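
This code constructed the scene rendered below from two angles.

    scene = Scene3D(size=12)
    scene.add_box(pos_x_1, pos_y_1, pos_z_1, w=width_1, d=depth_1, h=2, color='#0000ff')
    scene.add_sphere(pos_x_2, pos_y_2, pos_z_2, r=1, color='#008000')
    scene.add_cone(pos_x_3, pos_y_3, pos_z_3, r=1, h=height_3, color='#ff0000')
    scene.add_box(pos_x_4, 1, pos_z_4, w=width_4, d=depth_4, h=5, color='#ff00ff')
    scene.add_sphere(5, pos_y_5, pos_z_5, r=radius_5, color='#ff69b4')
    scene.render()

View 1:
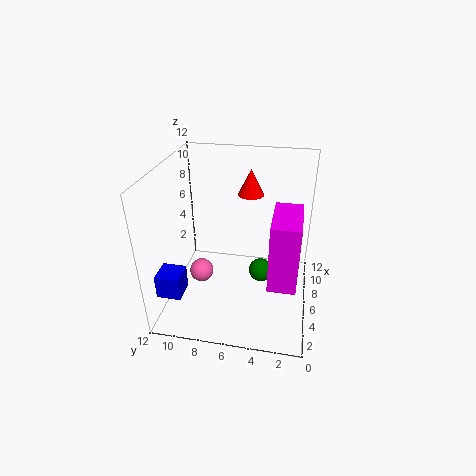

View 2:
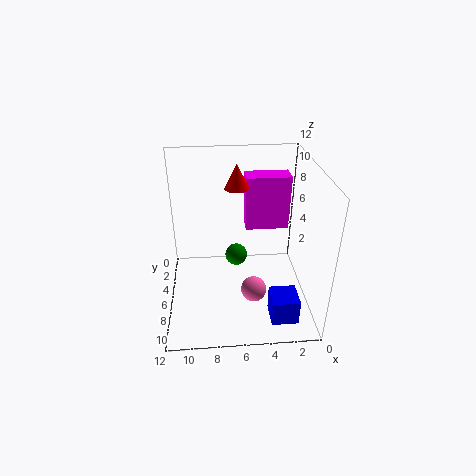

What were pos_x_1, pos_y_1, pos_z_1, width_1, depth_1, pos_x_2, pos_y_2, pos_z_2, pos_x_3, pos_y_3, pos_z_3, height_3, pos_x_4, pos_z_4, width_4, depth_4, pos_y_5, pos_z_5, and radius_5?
pos_x_1 = 2; pos_y_1 = 10; pos_z_1 = 2; width_1 = 2; depth_1 = 2; pos_x_2 = 6; pos_y_2 = 4; pos_z_2 = 3; pos_x_3 = 6; pos_y_3 = 5; pos_z_3 = 10; height_3 = 2; pos_x_4 = 1; pos_z_4 = 5; width_4 = 4; depth_4 = 2; pos_y_5 = 9; pos_z_5 = 3; radius_5 = 1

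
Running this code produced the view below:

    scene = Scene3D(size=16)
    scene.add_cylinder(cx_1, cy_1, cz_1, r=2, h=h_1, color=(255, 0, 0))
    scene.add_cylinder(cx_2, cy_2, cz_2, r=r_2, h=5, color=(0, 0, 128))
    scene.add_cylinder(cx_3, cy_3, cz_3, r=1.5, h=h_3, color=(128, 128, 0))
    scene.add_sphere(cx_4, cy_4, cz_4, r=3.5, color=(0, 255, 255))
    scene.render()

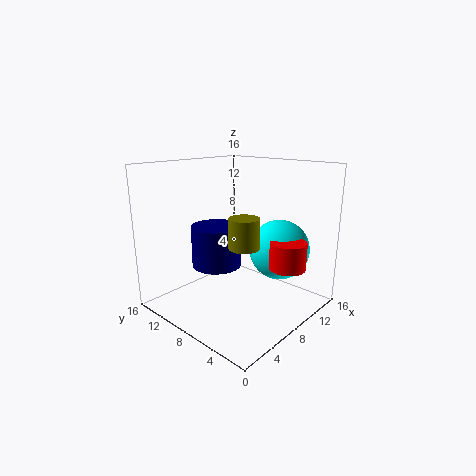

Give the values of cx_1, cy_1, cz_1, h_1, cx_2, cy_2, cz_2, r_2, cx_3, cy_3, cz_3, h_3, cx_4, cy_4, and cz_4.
cx_1 = 10.5, cy_1 = 3, cz_1 = 5, h_1 = 3, cx_2 = 8.5, cy_2 = 12, cz_2 = 3.5, r_2 = 3, cx_3 = 5, cy_3 = 4.5, cz_3 = 8.5, h_3 = 3, cx_4 = 12.5, cy_4 = 5.5, cz_4 = 6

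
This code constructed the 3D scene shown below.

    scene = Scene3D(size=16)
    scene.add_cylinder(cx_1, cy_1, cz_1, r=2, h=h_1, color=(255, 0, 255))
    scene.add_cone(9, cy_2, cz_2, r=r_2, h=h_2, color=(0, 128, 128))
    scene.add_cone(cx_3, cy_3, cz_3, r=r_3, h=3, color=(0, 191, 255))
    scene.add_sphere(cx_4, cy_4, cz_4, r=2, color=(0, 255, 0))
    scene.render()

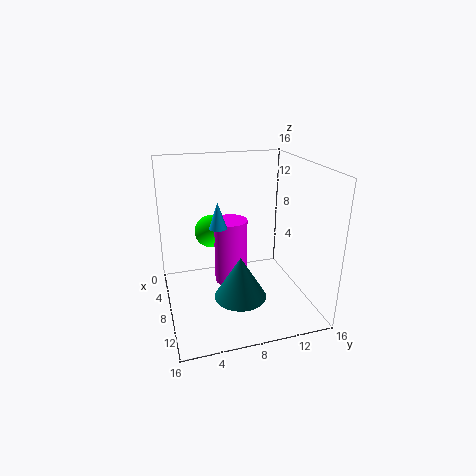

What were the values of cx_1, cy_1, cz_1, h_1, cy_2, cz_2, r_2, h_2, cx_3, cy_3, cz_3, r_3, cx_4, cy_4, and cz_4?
cx_1 = 5, cy_1 = 8, cz_1 = 1, h_1 = 8, cy_2 = 8, cz_2 = 1, r_2 = 3, h_2 = 5, cx_3 = 7, cy_3 = 6, cz_3 = 9, r_3 = 1, cx_4 = 3, cy_4 = 6, cz_4 = 7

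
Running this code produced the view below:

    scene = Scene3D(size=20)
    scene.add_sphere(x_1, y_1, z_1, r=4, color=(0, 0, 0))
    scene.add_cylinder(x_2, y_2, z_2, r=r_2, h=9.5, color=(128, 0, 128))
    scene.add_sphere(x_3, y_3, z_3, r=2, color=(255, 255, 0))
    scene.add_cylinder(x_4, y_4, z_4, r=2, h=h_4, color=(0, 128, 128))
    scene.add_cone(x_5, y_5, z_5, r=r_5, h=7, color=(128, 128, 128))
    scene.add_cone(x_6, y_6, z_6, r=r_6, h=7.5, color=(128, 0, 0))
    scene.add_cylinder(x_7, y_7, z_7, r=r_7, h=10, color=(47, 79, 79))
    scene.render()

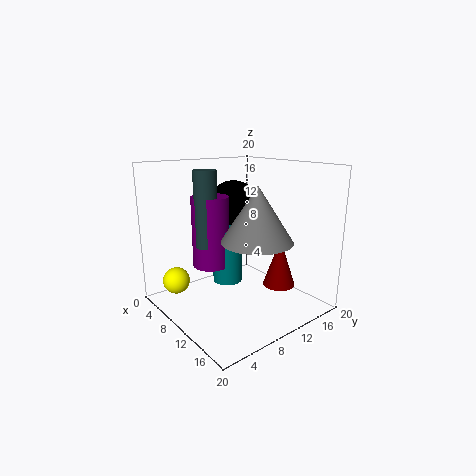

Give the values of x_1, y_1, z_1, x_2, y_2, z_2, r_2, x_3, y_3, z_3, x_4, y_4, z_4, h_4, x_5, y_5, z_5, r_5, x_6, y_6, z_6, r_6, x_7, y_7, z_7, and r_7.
x_1 = 4.5, y_1 = 13.5, z_1 = 13, x_2 = 8.5, y_2 = 6.5, z_2 = 6.5, r_2 = 2.5, x_3 = 2.5, y_3 = 4, z_3 = 2.5, x_4 = 9.5, y_4 = 8.5, z_4 = 4, h_4 = 7.5, x_5 = 15, y_5 = 9, z_5 = 11, r_5 = 4.5, x_6 = 11, y_6 = 17.5, z_6 = 1, r_6 = 2.5, x_7 = 9, y_7 = 5.5, z_7 = 9.5, r_7 = 1.5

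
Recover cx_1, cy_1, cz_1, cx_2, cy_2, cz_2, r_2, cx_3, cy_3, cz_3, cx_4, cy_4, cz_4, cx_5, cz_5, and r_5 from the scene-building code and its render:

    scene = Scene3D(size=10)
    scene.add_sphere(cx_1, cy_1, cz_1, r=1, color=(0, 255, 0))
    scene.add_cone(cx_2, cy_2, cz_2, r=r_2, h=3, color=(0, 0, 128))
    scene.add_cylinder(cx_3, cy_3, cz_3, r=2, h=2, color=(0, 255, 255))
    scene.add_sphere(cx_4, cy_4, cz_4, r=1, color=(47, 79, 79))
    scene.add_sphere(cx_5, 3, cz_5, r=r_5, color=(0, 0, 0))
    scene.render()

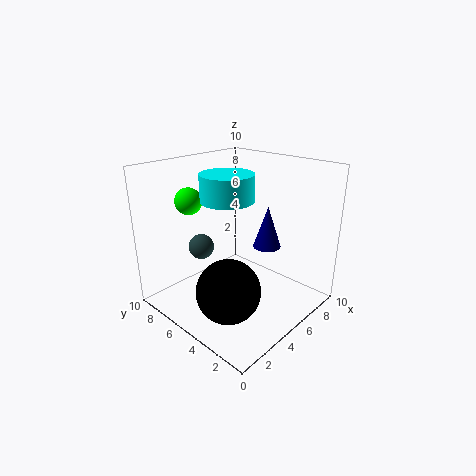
cx_1 = 4, cy_1 = 9, cz_1 = 7, cx_2 = 7, cy_2 = 4, cz_2 = 4, r_2 = 1, cx_3 = 6, cy_3 = 7, cz_3 = 7, cx_4 = 5, cy_4 = 9, cz_4 = 3, cx_5 = 2, cz_5 = 3, r_5 = 2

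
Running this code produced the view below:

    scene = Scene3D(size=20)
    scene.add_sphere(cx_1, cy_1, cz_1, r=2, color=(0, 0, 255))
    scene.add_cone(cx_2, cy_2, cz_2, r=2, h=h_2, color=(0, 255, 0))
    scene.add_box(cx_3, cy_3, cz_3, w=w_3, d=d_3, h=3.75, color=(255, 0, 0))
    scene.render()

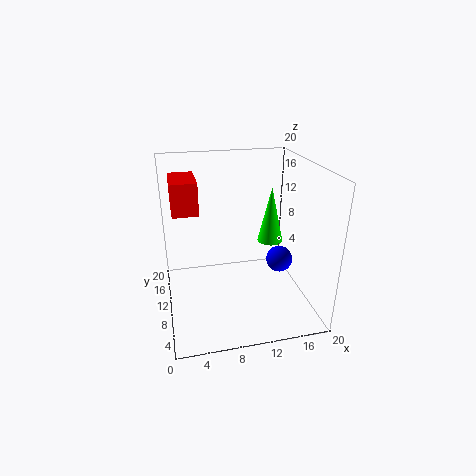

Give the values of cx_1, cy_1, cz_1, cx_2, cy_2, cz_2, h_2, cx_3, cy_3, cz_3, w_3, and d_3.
cx_1 = 17
cy_1 = 11.75
cz_1 = 4.75
cx_2 = 16.5
cy_2 = 15
cz_2 = 6.5
h_2 = 8.75
cx_3 = 1.25
cy_3 = 4.5
cz_3 = 16
w_3 = 3
d_3 = 5.25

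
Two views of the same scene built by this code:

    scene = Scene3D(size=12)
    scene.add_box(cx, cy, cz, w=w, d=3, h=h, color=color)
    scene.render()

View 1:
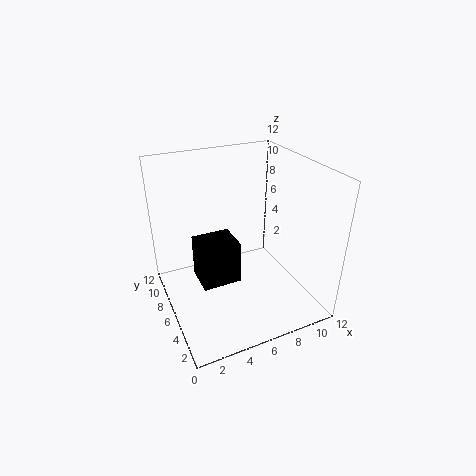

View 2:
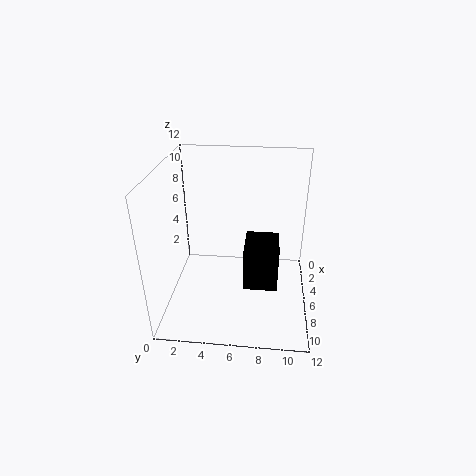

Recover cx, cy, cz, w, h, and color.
cx = 3; cy = 6.5; cz = 1; w = 3.5; h = 4; color = 'black'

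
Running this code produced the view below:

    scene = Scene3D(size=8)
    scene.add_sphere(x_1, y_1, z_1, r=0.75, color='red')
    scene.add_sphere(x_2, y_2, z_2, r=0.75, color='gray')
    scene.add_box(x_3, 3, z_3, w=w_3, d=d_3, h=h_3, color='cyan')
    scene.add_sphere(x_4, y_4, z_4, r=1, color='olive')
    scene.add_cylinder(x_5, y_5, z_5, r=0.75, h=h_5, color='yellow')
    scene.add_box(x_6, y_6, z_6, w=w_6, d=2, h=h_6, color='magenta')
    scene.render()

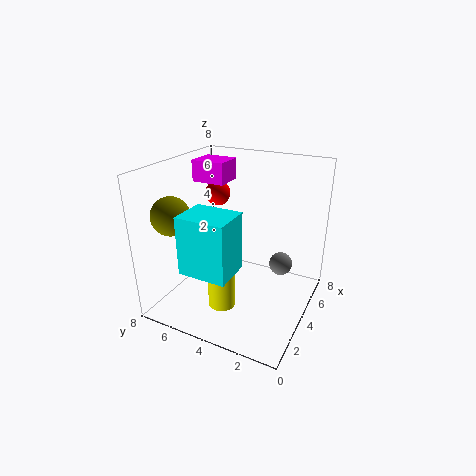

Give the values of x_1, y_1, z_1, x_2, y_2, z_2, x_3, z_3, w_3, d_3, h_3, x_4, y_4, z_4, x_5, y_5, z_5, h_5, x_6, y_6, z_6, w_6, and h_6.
x_1 = 5.75, y_1 = 6.25, z_1 = 5.75, x_2 = 7.25, y_2 = 2.5, z_2 = 1, x_3 = 0.5, z_3 = 3.25, w_3 = 2, d_3 = 2.5, h_3 = 3, x_4 = 1.5, y_4 = 6.5, z_4 = 5.75, x_5 = 2.5, y_5 = 4.25, z_5 = 0.5, h_5 = 3.75, x_6 = 5, y_6 = 5.5, z_6 = 6.5, w_6 = 1.75, h_6 = 1.25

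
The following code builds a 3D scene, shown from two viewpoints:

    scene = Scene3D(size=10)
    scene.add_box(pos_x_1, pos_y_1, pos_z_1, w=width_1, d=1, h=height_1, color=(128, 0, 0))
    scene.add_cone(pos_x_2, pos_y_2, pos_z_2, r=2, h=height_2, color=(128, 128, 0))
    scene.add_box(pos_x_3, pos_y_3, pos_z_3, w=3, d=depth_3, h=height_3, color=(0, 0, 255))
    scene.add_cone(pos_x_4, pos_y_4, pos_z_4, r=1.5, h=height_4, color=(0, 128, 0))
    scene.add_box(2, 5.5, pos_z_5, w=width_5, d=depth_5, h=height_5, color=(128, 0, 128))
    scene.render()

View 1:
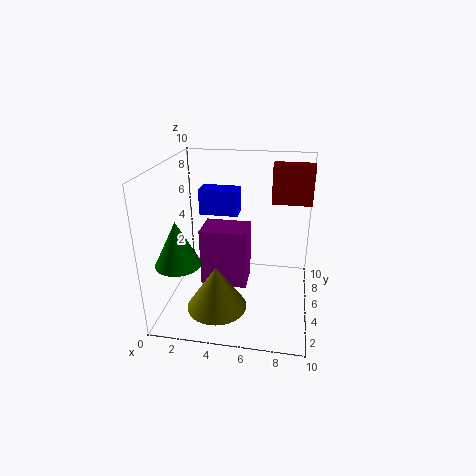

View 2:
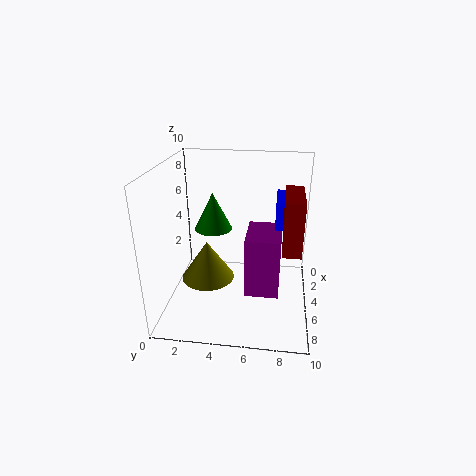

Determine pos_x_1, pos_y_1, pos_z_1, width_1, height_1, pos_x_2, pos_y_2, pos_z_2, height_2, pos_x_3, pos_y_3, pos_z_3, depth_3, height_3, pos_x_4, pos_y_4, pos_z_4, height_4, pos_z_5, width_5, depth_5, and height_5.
pos_x_1 = 7, pos_y_1 = 8, pos_z_1 = 6.5, width_1 = 3, height_1 = 3, pos_x_2 = 4, pos_y_2 = 2.5, pos_z_2 = 1, height_2 = 3, pos_x_3 = 1.5, pos_y_3 = 7.5, pos_z_3 = 5.5, depth_3 = 1.5, height_3 = 2, pos_x_4 = 1.5, pos_y_4 = 2.5, pos_z_4 = 4, height_4 = 3, pos_z_5 = 0.5, width_5 = 3.5, depth_5 = 2.5, height_5 = 4.5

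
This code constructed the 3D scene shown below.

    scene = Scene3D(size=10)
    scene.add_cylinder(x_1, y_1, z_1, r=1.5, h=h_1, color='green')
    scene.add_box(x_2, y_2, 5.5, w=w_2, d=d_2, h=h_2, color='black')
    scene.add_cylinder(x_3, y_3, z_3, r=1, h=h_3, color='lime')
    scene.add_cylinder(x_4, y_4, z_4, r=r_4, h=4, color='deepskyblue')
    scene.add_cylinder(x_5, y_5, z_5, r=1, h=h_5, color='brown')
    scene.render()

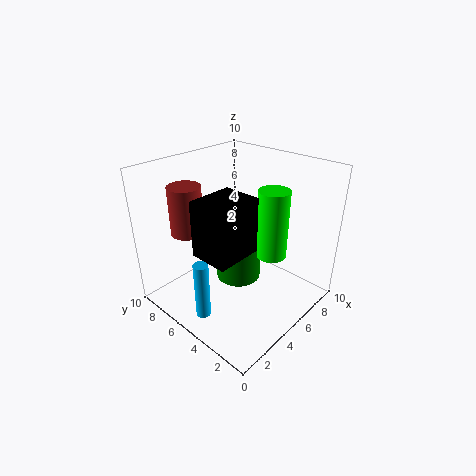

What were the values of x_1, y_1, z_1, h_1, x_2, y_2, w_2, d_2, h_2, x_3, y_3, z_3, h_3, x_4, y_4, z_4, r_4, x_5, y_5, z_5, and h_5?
x_1 = 4.5, y_1 = 4.5, z_1 = 2.5, h_1 = 2.5, x_2 = 1, y_2 = 2.5, w_2 = 3, d_2 = 2.5, h_2 = 3.5, x_3 = 5.5, y_3 = 2.5, z_3 = 4.5, h_3 = 4.5, x_4 = 1.5, y_4 = 5, z_4 = 0.5, r_4 = 0.5, x_5 = 1.5, y_5 = 6, z_5 = 6.5, h_5 = 3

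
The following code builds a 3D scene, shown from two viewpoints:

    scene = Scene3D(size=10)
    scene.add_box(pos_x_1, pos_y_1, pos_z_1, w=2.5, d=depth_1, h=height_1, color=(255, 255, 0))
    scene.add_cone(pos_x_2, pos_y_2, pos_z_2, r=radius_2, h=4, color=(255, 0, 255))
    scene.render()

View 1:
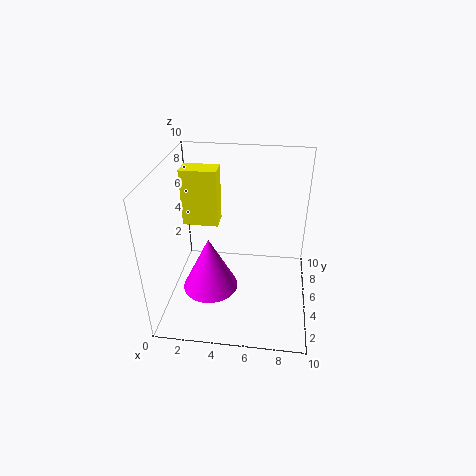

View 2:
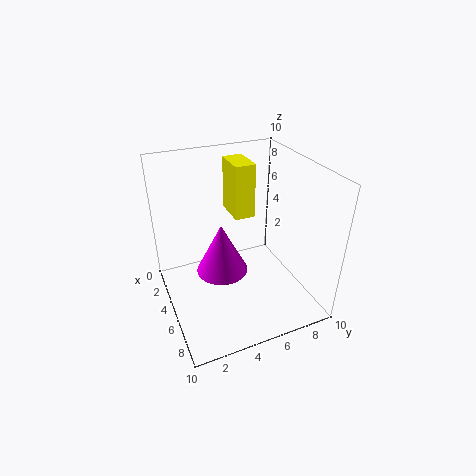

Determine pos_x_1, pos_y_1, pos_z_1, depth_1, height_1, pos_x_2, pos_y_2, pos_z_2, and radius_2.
pos_x_1 = 1, pos_y_1 = 5.5, pos_z_1 = 5.5, depth_1 = 1.5, height_1 = 4, pos_x_2 = 3, pos_y_2 = 4.5, pos_z_2 = 1, radius_2 = 2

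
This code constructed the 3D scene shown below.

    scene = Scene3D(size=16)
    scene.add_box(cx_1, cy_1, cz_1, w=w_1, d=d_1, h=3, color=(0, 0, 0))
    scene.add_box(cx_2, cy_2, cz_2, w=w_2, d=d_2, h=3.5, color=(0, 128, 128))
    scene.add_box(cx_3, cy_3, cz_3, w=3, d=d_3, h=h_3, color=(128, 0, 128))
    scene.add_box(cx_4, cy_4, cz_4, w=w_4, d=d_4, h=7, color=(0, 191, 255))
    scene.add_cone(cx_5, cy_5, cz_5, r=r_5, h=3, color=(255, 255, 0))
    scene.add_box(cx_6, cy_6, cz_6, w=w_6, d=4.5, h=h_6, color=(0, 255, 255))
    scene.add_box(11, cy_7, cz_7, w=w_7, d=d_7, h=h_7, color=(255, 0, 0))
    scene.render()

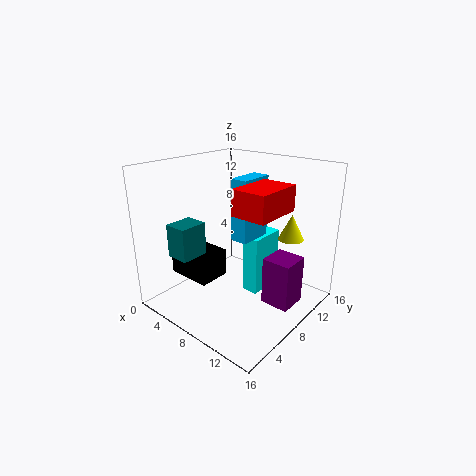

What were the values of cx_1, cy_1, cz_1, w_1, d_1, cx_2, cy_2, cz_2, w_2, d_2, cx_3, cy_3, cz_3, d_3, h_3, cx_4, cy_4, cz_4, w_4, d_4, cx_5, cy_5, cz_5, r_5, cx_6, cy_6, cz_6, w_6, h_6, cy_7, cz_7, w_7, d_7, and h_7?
cx_1 = 2.5; cy_1 = 3; cz_1 = 4; w_1 = 5; d_1 = 3.5; cx_2 = 4; cy_2 = 1.5; cz_2 = 7; w_2 = 2.5; d_2 = 3; cx_3 = 12.5; cy_3 = 6.5; cz_3 = 2.5; d_3 = 3; h_3 = 5; cx_4 = 7; cy_4 = 8; cz_4 = 7.5; w_4 = 2; d_4 = 4; cx_5 = 11.5; cy_5 = 13.5; cz_5 = 7; r_5 = 1.5; cx_6 = 7.5; cy_6 = 9.5; cz_6 = 0.5; w_6 = 2; h_6 = 7; cy_7 = 3.5; cz_7 = 12.5; w_7 = 3.5; d_7 = 5; h_7 = 2.5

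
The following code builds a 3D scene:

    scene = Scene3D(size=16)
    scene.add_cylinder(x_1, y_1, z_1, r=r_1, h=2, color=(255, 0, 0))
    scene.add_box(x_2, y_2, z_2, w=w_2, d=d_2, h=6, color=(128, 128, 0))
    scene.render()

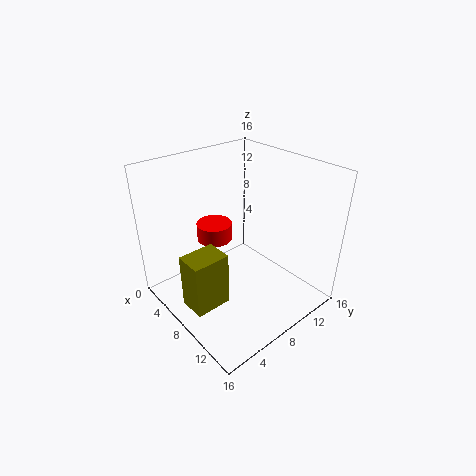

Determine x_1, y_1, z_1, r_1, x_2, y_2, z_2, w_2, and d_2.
x_1 = 5
y_1 = 7
z_1 = 7
r_1 = 2
x_2 = 7
y_2 = 1
z_2 = 2
w_2 = 3
d_2 = 4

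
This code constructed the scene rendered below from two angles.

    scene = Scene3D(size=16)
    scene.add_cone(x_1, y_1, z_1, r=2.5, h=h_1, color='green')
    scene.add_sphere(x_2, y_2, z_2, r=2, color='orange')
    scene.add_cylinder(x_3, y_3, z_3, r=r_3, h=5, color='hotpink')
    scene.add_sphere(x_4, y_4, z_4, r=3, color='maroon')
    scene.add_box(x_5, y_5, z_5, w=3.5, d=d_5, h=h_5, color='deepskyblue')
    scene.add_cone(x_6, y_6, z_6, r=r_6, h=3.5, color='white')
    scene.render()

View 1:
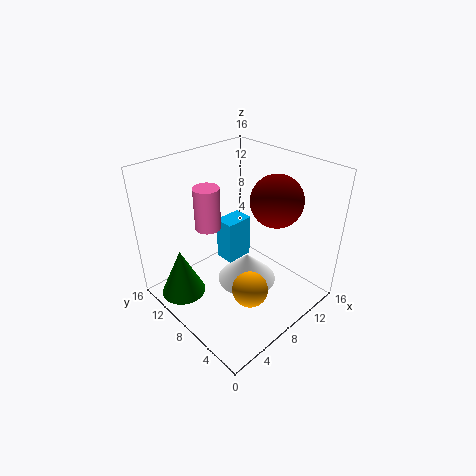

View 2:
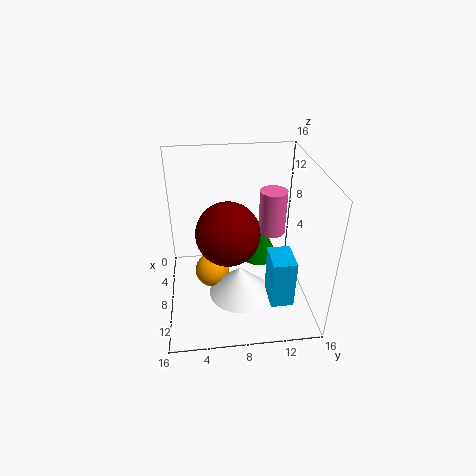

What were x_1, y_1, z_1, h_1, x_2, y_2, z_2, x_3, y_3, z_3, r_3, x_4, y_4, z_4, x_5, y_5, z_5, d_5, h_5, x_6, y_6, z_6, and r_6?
x_1 = 2.5
y_1 = 11.5
z_1 = 1.5
h_1 = 5.5
x_2 = 7
y_2 = 5
z_2 = 3
x_3 = 7
y_3 = 12
z_3 = 8
r_3 = 1.5
x_4 = 12.5
y_4 = 6.5
z_4 = 11.5
x_5 = 9.5
y_5 = 11
z_5 = 2
d_5 = 2.5
h_5 = 5.5
x_6 = 9.5
y_6 = 8
z_6 = 1.5
r_6 = 3.5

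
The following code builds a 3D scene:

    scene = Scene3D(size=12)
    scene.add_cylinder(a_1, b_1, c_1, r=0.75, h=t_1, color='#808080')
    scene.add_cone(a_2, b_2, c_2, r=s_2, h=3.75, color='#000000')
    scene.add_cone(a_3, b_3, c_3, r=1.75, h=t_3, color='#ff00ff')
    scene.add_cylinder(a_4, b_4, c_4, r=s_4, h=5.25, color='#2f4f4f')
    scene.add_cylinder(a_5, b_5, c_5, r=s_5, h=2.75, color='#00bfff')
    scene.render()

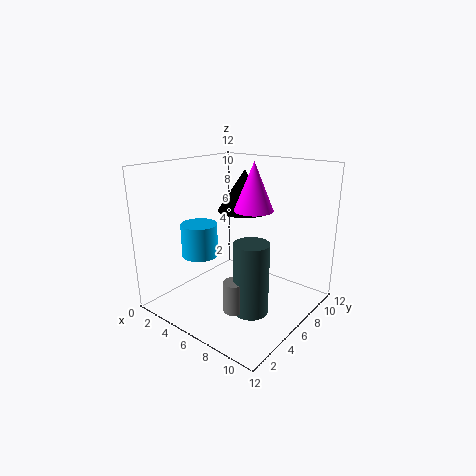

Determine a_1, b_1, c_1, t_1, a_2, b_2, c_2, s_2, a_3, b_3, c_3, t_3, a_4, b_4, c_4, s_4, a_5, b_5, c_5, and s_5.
a_1 = 9
b_1 = 1.75
c_1 = 2.5
t_1 = 2.25
a_2 = 4
b_2 = 9.5
c_2 = 7.25
s_2 = 2.5
a_3 = 5.75
b_3 = 8.5
c_3 = 7.75
t_3 = 4.25
a_4 = 9.75
b_4 = 2.75
c_4 = 2.25
s_4 = 1.25
a_5 = 3.5
b_5 = 4
c_5 = 4.5
s_5 = 1.5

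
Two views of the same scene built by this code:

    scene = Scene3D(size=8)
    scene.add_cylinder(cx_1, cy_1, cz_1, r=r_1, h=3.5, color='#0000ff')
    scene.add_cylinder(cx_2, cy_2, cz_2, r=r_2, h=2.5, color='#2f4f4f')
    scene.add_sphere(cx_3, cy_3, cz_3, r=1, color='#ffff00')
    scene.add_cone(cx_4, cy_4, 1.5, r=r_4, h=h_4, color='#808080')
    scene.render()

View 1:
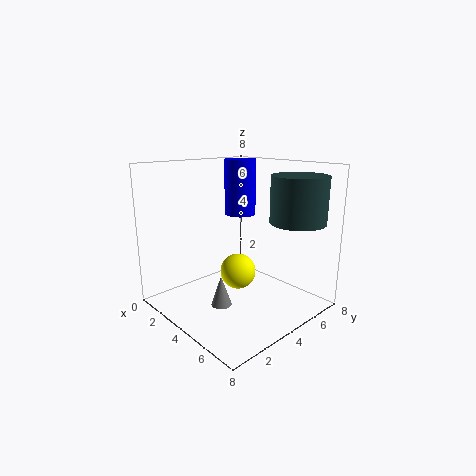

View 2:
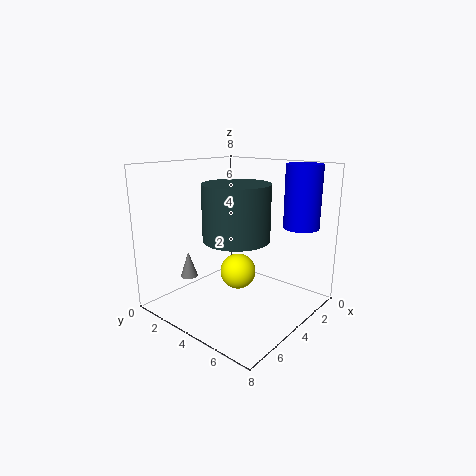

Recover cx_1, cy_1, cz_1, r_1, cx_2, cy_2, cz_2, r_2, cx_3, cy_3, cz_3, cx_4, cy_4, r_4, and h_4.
cx_1 = 1.5, cy_1 = 6.5, cz_1 = 4.5, r_1 = 1, cx_2 = 6.5, cy_2 = 6, cz_2 = 5, r_2 = 1.5, cx_3 = 4, cy_3 = 4, cz_3 = 2, cx_4 = 5.5, cy_4 = 1.5, r_4 = 0.5, h_4 = 1.5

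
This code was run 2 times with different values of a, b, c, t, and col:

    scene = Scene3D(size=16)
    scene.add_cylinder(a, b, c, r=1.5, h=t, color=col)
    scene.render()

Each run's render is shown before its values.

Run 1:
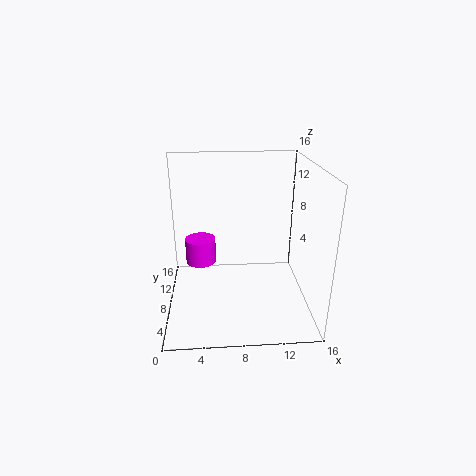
a = 4, b = 5, c = 7, t = 2.5, col = 'magenta'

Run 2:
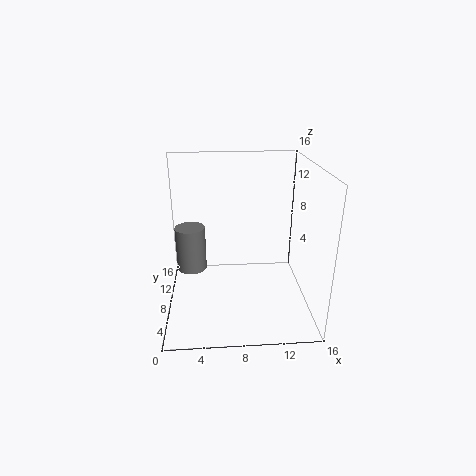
a = 3, b = 5.5, c = 6, t = 4.5, col = 'gray'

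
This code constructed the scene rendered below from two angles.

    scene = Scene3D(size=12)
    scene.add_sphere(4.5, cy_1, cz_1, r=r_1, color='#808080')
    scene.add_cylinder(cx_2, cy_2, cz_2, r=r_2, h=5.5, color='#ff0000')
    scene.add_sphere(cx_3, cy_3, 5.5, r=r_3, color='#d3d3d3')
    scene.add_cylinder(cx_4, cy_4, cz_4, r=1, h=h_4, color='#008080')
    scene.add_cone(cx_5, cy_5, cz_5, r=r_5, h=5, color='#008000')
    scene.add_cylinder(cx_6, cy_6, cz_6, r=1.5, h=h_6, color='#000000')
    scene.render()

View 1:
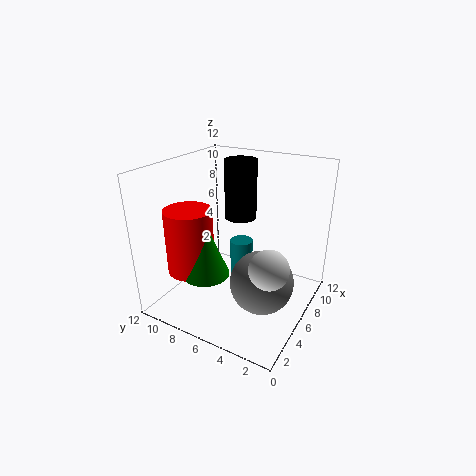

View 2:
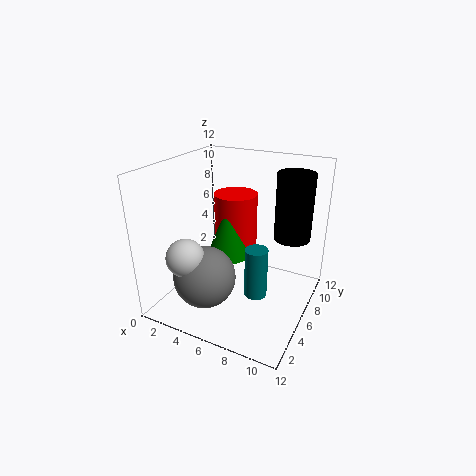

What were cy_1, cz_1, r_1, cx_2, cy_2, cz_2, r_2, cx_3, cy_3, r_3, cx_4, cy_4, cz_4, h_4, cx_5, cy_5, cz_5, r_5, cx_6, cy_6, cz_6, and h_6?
cy_1 = 3, cz_1 = 3.5, r_1 = 2.5, cx_2 = 4, cy_2 = 9.5, cz_2 = 3, r_2 = 2, cx_3 = 3.5, cy_3 = 2, r_3 = 1.5, cx_4 = 7.5, cy_4 = 6.5, cz_4 = 0.5, h_4 = 4.5, cx_5 = 4, cy_5 = 8, cz_5 = 3, r_5 = 2, cx_6 = 10, cy_6 = 8, cz_6 = 6, h_6 = 5.5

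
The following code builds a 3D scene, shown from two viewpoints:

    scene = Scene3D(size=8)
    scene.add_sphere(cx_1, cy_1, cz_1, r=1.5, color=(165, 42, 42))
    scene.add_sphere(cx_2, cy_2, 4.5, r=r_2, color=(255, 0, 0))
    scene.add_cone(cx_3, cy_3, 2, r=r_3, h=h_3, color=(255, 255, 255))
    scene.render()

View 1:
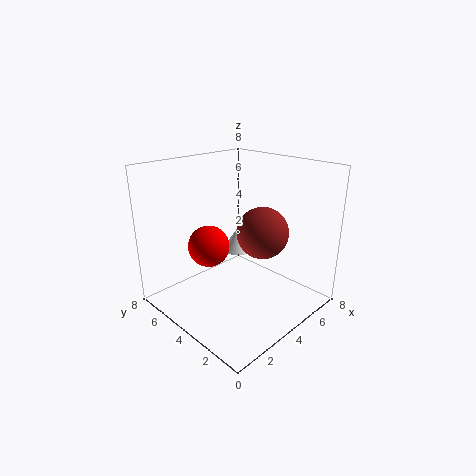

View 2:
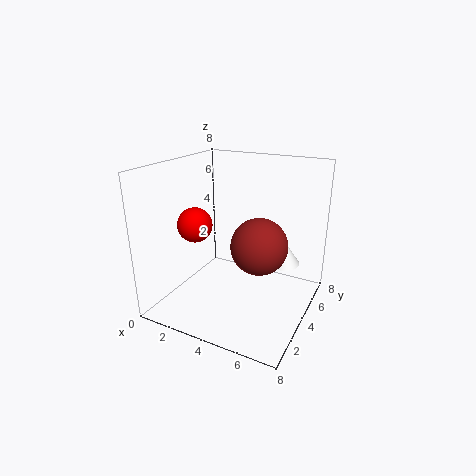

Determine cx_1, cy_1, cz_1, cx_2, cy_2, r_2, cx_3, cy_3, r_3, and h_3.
cx_1 = 5.5; cy_1 = 3.5; cz_1 = 4; cx_2 = 1.5; cy_2 = 3.5; r_2 = 1; cx_3 = 6; cy_3 = 6; r_3 = 1; h_3 = 1.5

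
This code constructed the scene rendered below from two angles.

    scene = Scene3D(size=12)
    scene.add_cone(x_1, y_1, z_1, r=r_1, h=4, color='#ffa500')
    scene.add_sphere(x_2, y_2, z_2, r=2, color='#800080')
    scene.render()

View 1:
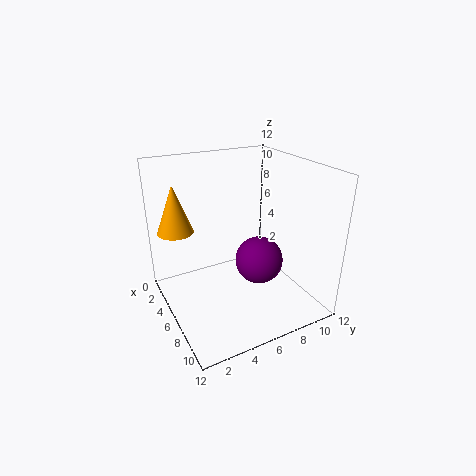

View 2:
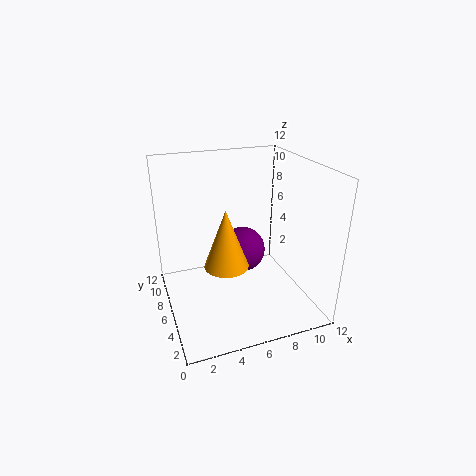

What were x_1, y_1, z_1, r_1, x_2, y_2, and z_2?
x_1 = 3.5
y_1 = 1.5
z_1 = 6.5
r_1 = 1.5
x_2 = 7
y_2 = 7.5
z_2 = 4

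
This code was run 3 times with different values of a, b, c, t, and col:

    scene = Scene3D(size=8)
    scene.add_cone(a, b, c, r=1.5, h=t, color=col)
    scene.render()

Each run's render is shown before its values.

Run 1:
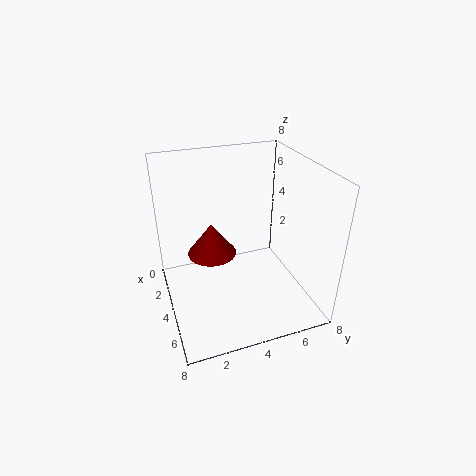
a = 2; b = 3; c = 2; t = 2; col = 'maroon'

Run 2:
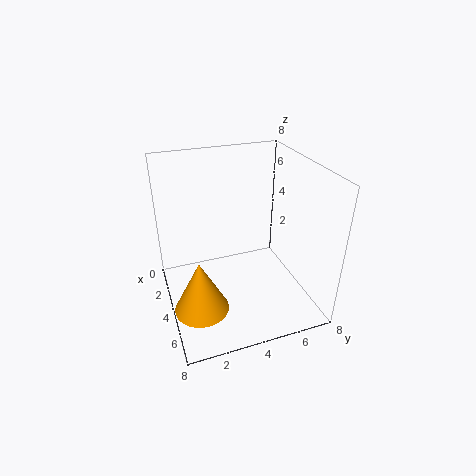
a = 5; b = 1.5; c = 0.5; t = 3; col = 'orange'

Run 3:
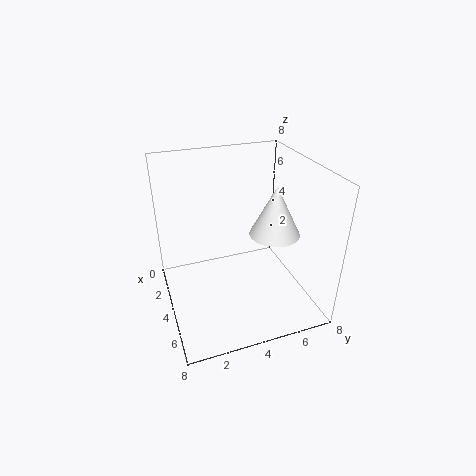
a = 3.5; b = 6.5; c = 3.5; t = 3; col = 'white'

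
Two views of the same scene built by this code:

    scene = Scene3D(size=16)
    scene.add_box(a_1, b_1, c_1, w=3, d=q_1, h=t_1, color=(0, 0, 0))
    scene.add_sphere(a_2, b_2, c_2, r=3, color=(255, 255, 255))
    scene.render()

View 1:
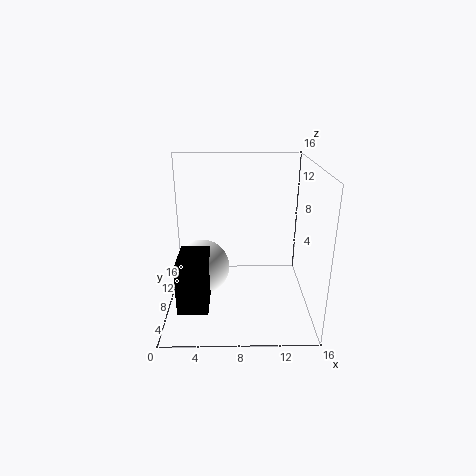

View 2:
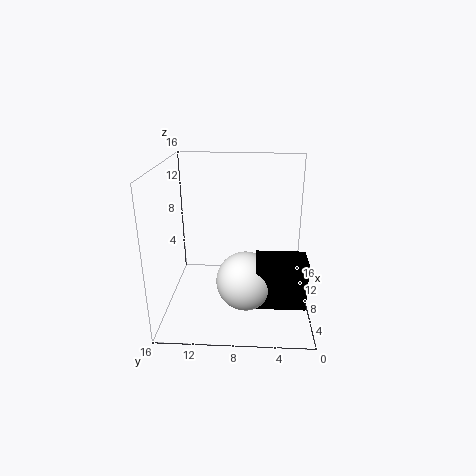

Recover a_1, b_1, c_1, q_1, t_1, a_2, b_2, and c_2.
a_1 = 2
b_1 = 1
c_1 = 3
q_1 = 5
t_1 = 5
a_2 = 4
b_2 = 7
c_2 = 5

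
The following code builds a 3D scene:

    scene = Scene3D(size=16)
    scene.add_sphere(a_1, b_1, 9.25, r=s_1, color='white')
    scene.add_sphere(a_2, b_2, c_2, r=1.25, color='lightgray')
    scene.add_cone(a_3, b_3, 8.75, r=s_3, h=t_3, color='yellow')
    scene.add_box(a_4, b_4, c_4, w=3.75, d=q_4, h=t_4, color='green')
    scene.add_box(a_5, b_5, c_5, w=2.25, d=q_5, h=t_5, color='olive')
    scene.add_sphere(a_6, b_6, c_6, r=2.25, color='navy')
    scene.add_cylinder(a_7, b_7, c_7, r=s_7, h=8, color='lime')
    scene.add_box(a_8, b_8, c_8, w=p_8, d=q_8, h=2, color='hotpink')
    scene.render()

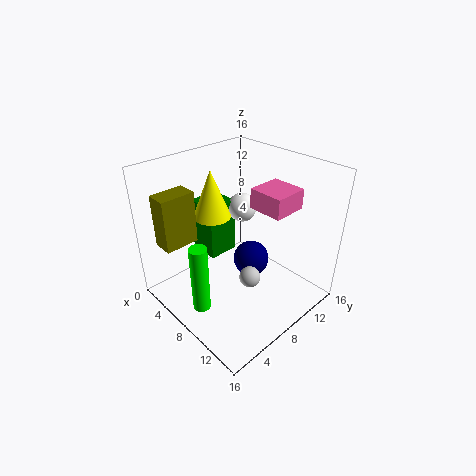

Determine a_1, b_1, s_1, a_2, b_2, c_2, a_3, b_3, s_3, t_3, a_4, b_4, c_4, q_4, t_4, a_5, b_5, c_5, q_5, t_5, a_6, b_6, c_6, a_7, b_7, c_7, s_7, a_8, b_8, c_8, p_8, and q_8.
a_1 = 4.75
b_1 = 11.75
s_1 = 1.75
a_2 = 9.25
b_2 = 8.75
c_2 = 2.75
a_3 = 3.25
b_3 = 8.25
s_3 = 2.25
t_3 = 5.75
a_4 = 0.5
b_4 = 7.25
c_4 = 3.5
q_4 = 3.75
t_4 = 6.75
a_5 = 3
b_5 = 0.75
c_5 = 8
q_5 = 3.75
t_5 = 5.75
a_6 = 6.5
b_6 = 11.75
c_6 = 2.5
a_7 = 7.25
b_7 = 3
c_7 = 0.5
s_7 = 1
a_8 = 10.5
b_8 = 7.25
c_8 = 13
p_8 = 3.5
q_8 = 3.5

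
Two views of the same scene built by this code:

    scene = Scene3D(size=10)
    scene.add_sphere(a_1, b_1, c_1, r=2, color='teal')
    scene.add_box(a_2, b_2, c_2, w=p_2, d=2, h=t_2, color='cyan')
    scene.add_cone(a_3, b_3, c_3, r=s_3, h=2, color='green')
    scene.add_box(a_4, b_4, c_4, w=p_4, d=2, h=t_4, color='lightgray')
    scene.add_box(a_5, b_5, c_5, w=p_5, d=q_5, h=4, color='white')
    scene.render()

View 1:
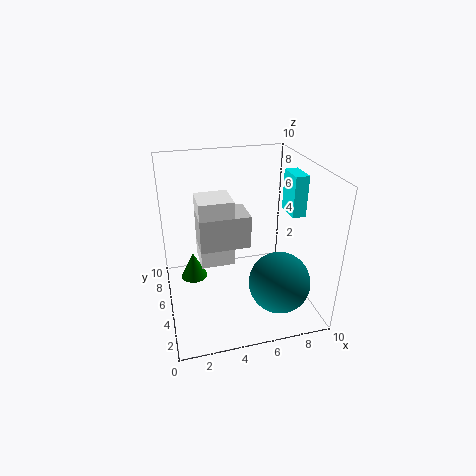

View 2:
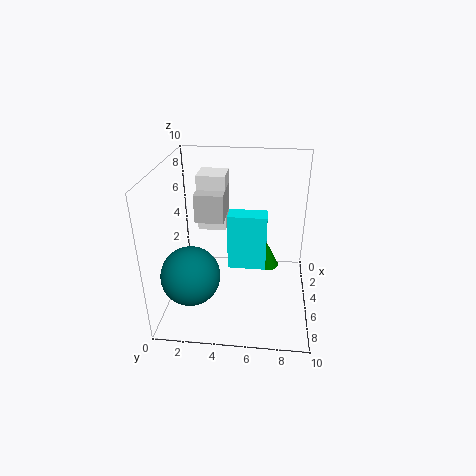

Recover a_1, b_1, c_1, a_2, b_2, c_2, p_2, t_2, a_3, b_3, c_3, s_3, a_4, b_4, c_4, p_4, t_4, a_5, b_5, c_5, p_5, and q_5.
a_1 = 7; b_1 = 2; c_1 = 3; a_2 = 9; b_2 = 5; c_2 = 6; p_2 = 1; t_2 = 3; a_3 = 2; b_3 = 7; c_3 = 1; s_3 = 1; a_4 = 2; b_4 = 2; c_4 = 6; p_4 = 3; t_4 = 2; a_5 = 2; b_5 = 2; c_5 = 5; p_5 = 2; q_5 = 2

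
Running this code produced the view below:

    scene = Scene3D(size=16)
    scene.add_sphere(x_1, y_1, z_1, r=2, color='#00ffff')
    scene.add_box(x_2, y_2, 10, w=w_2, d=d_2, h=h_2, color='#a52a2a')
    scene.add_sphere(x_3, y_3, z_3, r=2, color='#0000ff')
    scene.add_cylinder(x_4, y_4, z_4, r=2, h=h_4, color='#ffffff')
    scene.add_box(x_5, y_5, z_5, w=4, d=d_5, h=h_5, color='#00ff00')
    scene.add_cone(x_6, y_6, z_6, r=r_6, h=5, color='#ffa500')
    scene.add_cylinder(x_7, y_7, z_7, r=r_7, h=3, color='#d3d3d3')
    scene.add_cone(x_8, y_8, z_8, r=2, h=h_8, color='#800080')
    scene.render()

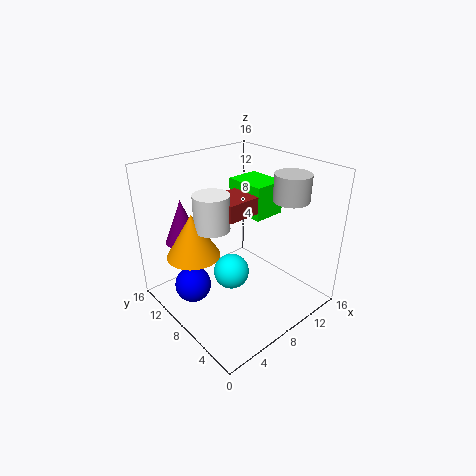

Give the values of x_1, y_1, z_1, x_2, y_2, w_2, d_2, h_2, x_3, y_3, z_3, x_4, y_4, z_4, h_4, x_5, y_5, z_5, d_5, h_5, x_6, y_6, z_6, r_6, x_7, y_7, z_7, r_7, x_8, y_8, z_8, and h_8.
x_1 = 7
y_1 = 8
z_1 = 4
x_2 = 7
y_2 = 8
w_2 = 4
d_2 = 4
h_2 = 2
x_3 = 3
y_3 = 10
z_3 = 3
x_4 = 6
y_4 = 10
z_4 = 9
h_4 = 4
x_5 = 11
y_5 = 8
z_5 = 9
d_5 = 5
h_5 = 4
x_6 = 4
y_6 = 11
z_6 = 6
r_6 = 3
x_7 = 13
y_7 = 5
z_7 = 12
r_7 = 2
x_8 = 4
y_8 = 13
z_8 = 7
h_8 = 5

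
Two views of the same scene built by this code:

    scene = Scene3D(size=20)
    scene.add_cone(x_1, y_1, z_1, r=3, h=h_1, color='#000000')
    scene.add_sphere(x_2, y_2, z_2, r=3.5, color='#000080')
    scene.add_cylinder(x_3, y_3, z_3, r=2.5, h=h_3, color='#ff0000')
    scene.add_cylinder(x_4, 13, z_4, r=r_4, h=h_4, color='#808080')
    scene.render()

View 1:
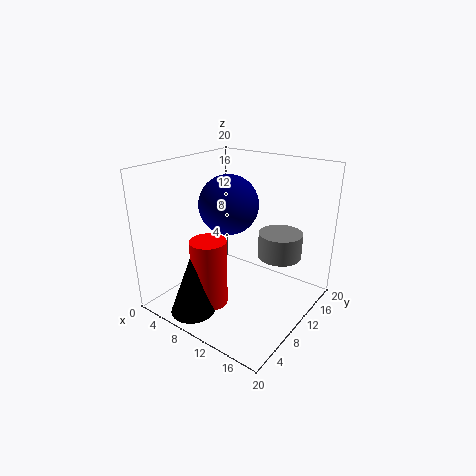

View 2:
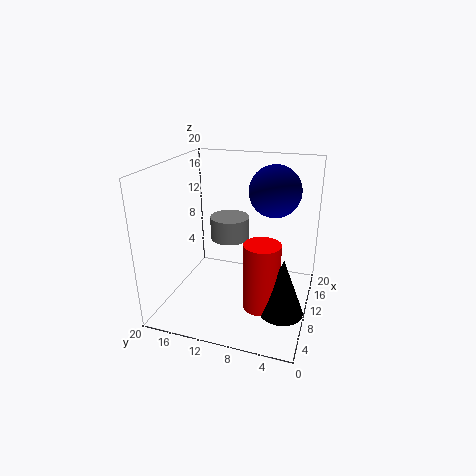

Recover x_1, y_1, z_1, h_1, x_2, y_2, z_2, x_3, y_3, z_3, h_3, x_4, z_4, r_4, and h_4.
x_1 = 7.5, y_1 = 3, z_1 = 1, h_1 = 8, x_2 = 12, y_2 = 5.5, z_2 = 16.5, x_3 = 8, y_3 = 6, z_3 = 1, h_3 = 9.5, x_4 = 15, z_4 = 7.5, r_4 = 3, h_4 = 3.5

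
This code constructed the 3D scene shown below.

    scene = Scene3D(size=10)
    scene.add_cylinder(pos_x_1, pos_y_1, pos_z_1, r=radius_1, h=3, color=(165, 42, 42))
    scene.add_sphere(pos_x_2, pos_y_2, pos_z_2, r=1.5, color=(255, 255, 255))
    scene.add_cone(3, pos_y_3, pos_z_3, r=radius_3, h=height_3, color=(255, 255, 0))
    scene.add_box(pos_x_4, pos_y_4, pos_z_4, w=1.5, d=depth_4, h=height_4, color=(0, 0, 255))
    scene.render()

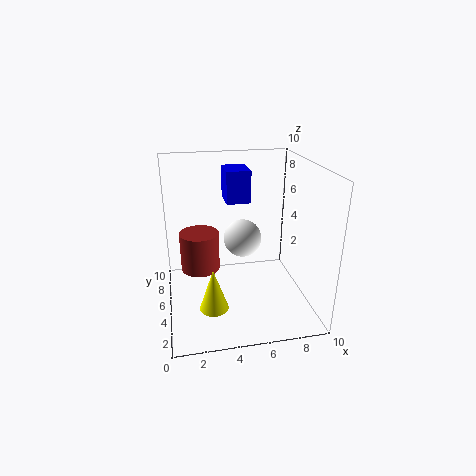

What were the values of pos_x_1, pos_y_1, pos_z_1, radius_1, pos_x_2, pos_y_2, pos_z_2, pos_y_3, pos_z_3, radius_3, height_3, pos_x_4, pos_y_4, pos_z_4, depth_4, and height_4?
pos_x_1 = 2.5
pos_y_1 = 7.5
pos_z_1 = 1.5
radius_1 = 1.5
pos_x_2 = 6
pos_y_2 = 8
pos_z_2 = 3.5
pos_y_3 = 3.5
pos_z_3 = 0.5
radius_3 = 1
height_3 = 3
pos_x_4 = 4
pos_y_4 = 3.5
pos_z_4 = 8
depth_4 = 2
height_4 = 2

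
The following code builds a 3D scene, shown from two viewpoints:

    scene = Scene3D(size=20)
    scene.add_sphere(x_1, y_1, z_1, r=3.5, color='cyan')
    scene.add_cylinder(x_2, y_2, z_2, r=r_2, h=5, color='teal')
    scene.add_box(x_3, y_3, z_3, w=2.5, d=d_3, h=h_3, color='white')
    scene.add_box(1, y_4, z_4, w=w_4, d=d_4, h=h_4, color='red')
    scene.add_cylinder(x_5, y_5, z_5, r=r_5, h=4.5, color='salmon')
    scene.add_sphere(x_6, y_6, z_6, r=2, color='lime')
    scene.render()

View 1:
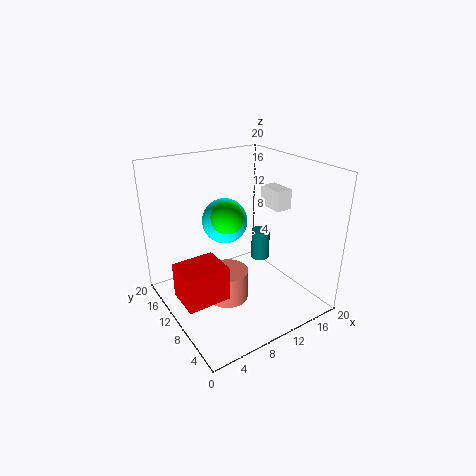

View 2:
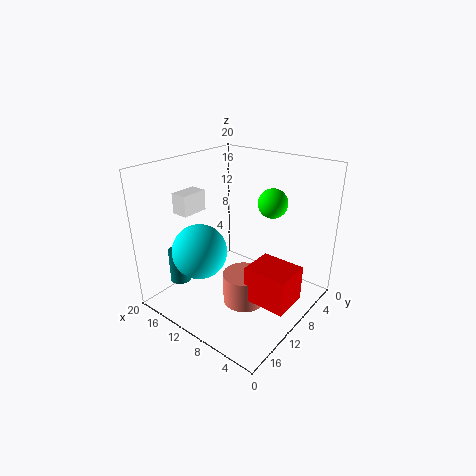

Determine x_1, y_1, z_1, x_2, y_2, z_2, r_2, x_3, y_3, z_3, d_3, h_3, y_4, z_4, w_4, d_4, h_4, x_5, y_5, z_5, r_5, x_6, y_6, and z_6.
x_1 = 11.5, y_1 = 16, z_1 = 10, x_2 = 17.5, y_2 = 14.5, z_2 = 2.5, r_2 = 1.5, x_3 = 16.5, y_3 = 9.5, z_3 = 12.5, d_3 = 4, h_3 = 3, y_4 = 7.5, z_4 = 2.5, w_4 = 6, d_4 = 5, h_4 = 5, x_5 = 8.5, y_5 = 10.5, z_5 = 0.5, r_5 = 3, x_6 = 6.5, y_6 = 7, z_6 = 15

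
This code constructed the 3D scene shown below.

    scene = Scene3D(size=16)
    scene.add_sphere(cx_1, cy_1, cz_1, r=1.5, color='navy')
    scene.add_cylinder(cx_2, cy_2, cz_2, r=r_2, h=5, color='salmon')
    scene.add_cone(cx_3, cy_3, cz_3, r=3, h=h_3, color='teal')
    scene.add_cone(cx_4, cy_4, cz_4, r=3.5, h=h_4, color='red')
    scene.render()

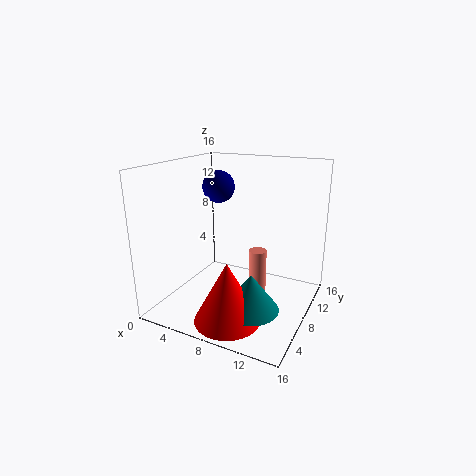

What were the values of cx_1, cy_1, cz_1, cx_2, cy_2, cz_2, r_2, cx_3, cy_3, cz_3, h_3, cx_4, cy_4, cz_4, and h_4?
cx_1 = 8, cy_1 = 4, cz_1 = 14.5, cx_2 = 10, cy_2 = 9, cz_2 = 1.5, r_2 = 1, cx_3 = 11, cy_3 = 5, cz_3 = 1.5, h_3 = 4, cx_4 = 9, cy_4 = 3.5, cz_4 = 0.5, h_4 = 6.5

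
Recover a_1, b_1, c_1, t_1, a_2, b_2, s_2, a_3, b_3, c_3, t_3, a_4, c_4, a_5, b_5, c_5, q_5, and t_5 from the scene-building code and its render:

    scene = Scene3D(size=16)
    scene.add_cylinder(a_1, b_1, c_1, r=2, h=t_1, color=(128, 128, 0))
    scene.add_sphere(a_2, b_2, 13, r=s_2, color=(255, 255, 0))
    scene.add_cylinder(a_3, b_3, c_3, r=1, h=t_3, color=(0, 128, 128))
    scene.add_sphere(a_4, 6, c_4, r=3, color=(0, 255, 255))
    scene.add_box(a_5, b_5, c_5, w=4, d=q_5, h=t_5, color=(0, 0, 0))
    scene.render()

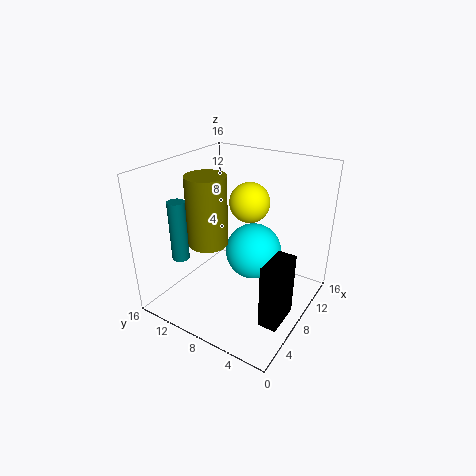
a_1 = 4
b_1 = 9
c_1 = 9
t_1 = 7
a_2 = 7
b_2 = 6
s_2 = 2
a_3 = 5
b_3 = 14
c_3 = 5
t_3 = 7
a_4 = 8
c_4 = 7
a_5 = 4
b_5 = 1
c_5 = 1
q_5 = 2
t_5 = 7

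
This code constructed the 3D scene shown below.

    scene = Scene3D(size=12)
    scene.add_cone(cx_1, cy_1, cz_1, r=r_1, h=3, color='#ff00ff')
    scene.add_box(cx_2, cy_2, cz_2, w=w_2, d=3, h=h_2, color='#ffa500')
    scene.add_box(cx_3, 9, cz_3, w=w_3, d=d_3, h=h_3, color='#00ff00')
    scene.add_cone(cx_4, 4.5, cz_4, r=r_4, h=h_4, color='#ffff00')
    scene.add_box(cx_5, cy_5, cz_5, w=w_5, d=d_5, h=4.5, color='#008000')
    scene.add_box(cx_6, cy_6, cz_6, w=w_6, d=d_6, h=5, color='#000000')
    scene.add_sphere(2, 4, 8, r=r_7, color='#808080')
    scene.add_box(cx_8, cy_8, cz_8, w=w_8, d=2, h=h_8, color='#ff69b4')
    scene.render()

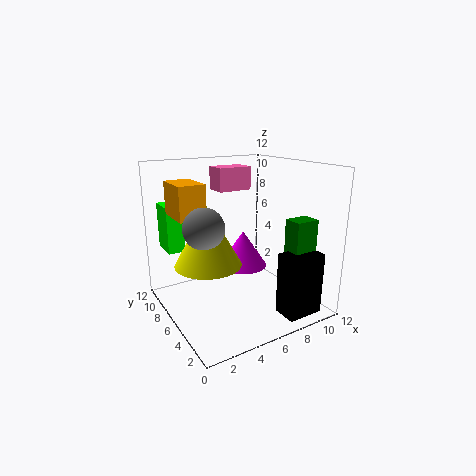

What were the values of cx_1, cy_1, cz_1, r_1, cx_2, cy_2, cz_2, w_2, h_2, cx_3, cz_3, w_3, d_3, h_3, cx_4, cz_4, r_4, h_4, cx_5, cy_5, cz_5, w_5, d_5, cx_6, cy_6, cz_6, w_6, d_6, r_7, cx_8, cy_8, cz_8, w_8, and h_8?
cx_1 = 6.5, cy_1 = 6, cz_1 = 3.5, r_1 = 2, cx_2 = 0.5, cy_2 = 4.5, cz_2 = 8.5, w_2 = 2, h_2 = 2.5, cx_3 = 1, cz_3 = 4.5, w_3 = 1.5, d_3 = 2.5, h_3 = 4, cx_4 = 2.5, cz_4 = 5, r_4 = 2.5, h_4 = 4.5, cx_5 = 8.5, cy_5 = 1.5, cz_5 = 3.5, w_5 = 2, d_5 = 1.5, cx_6 = 7.5, cy_6 = 0.5, cz_6 = 0.5, w_6 = 3, d_6 = 2, r_7 = 1.5, cx_8 = 5.5, cy_8 = 8, cz_8 = 9.5, w_8 = 3, h_8 = 2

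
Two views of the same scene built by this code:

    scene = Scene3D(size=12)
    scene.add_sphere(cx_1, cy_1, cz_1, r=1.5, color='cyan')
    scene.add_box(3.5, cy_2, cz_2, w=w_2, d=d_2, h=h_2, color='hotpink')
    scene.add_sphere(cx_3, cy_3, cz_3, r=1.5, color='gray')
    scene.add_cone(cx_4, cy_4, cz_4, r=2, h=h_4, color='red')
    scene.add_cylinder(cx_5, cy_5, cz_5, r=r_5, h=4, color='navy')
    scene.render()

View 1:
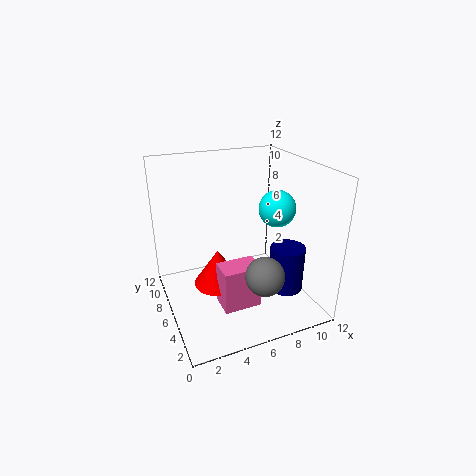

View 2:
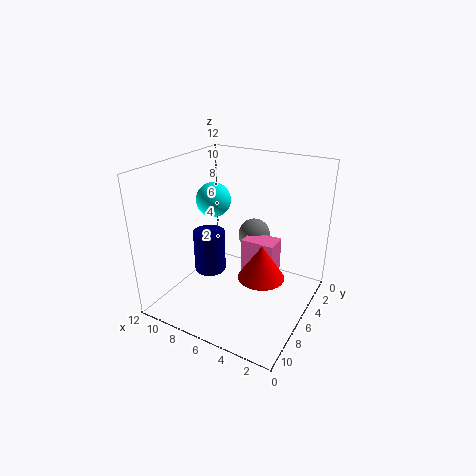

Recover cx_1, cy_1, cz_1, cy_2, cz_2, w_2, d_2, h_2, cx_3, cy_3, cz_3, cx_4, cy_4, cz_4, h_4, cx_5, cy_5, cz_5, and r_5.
cx_1 = 9
cy_1 = 5
cz_1 = 8.5
cy_2 = 2.5
cz_2 = 1.5
w_2 = 3
d_2 = 2
h_2 = 3.5
cx_3 = 6.5
cy_3 = 2
cz_3 = 4.5
cx_4 = 4
cy_4 = 5.5
cz_4 = 2.5
h_4 = 3
cx_5 = 10
cy_5 = 4.5
cz_5 = 1
r_5 = 1.5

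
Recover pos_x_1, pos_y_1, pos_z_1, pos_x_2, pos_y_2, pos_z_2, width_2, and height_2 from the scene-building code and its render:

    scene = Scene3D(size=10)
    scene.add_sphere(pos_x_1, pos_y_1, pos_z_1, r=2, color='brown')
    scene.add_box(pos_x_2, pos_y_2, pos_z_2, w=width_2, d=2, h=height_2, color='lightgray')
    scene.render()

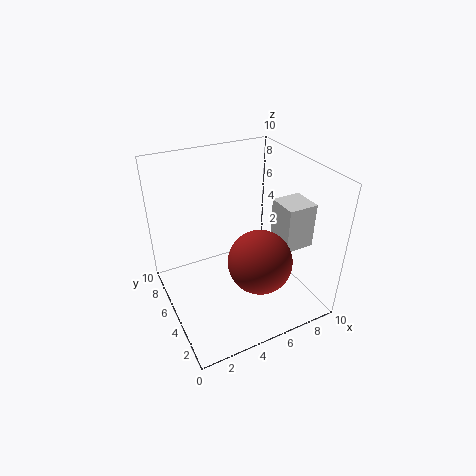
pos_x_1 = 5
pos_y_1 = 2
pos_z_1 = 5
pos_x_2 = 7
pos_y_2 = 2
pos_z_2 = 5
width_2 = 2
height_2 = 3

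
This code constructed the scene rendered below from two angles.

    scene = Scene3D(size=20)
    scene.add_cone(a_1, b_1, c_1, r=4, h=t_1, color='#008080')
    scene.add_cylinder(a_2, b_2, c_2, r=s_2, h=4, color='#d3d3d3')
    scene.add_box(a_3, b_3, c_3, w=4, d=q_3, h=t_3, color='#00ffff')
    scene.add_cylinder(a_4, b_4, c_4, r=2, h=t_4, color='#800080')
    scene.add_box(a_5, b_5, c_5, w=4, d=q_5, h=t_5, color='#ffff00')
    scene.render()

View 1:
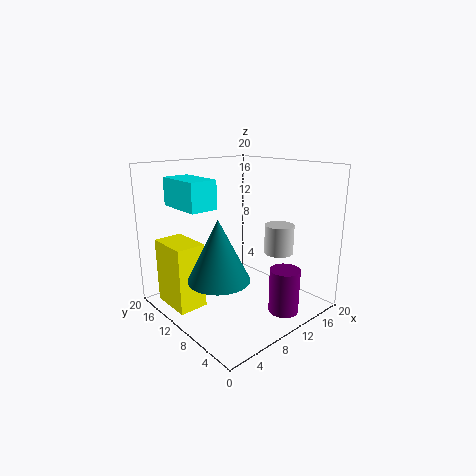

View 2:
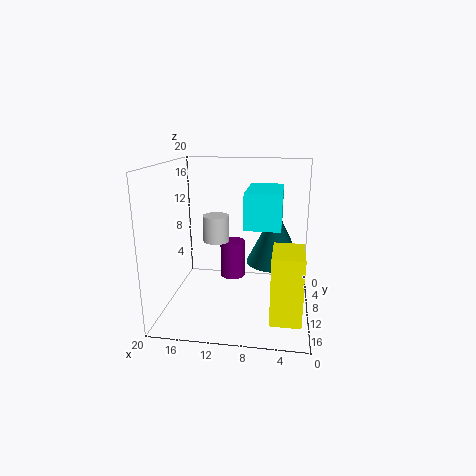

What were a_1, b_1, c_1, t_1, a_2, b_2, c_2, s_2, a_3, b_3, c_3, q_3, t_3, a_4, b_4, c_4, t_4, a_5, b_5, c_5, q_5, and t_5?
a_1 = 5; b_1 = 8; c_1 = 6; t_1 = 8; a_2 = 14; b_2 = 6; c_2 = 8; s_2 = 2; a_3 = 4; b_3 = 12; c_3 = 14; q_3 = 7; t_3 = 4; a_4 = 12; b_4 = 3; c_4 = 1; t_4 = 6; a_5 = 1; b_5 = 11; c_5 = 1; q_5 = 6; t_5 = 9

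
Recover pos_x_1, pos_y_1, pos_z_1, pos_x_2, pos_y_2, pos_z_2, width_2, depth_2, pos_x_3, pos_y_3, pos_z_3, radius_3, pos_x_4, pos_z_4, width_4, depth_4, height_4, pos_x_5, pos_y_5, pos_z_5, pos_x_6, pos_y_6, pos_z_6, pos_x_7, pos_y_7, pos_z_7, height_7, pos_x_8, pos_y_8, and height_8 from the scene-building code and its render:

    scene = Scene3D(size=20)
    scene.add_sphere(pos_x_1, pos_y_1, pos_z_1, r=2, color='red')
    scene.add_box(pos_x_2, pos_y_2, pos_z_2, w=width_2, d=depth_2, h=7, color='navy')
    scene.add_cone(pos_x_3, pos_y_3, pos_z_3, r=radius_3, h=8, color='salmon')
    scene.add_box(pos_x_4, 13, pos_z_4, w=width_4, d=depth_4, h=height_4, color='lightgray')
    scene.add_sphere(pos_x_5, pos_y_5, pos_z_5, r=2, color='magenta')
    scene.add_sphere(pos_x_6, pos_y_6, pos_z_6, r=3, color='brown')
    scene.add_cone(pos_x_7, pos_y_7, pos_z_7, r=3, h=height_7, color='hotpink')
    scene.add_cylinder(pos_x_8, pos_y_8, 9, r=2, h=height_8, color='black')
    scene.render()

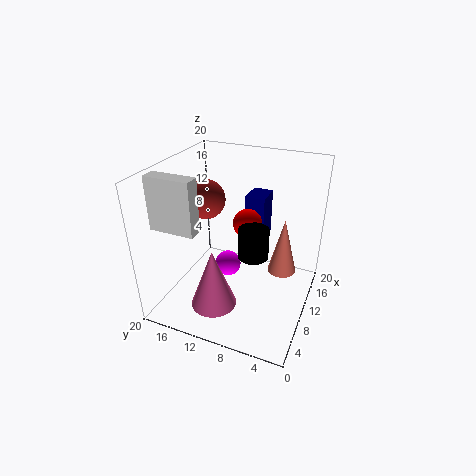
pos_x_1 = 11; pos_y_1 = 9; pos_z_1 = 12; pos_x_2 = 15; pos_y_2 = 8; pos_z_2 = 7; width_2 = 4; depth_2 = 3; pos_x_3 = 12; pos_y_3 = 4; pos_z_3 = 5; radius_3 = 2; pos_x_4 = 3; pos_z_4 = 13; width_4 = 2; depth_4 = 6; height_4 = 7; pos_x_5 = 13; pos_y_5 = 13; pos_z_5 = 3; pos_x_6 = 14; pos_y_6 = 17; pos_z_6 = 13; pos_x_7 = 4; pos_y_7 = 11; pos_z_7 = 3; height_7 = 8; pos_x_8 = 8; pos_y_8 = 7; height_8 = 4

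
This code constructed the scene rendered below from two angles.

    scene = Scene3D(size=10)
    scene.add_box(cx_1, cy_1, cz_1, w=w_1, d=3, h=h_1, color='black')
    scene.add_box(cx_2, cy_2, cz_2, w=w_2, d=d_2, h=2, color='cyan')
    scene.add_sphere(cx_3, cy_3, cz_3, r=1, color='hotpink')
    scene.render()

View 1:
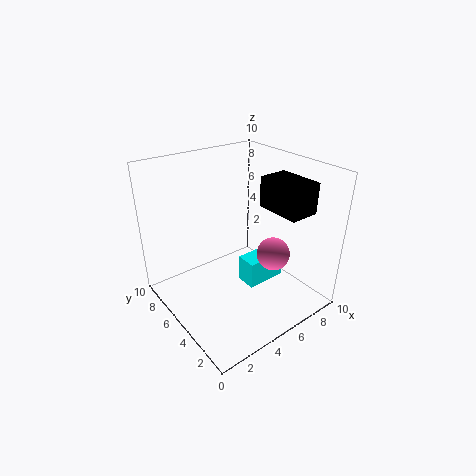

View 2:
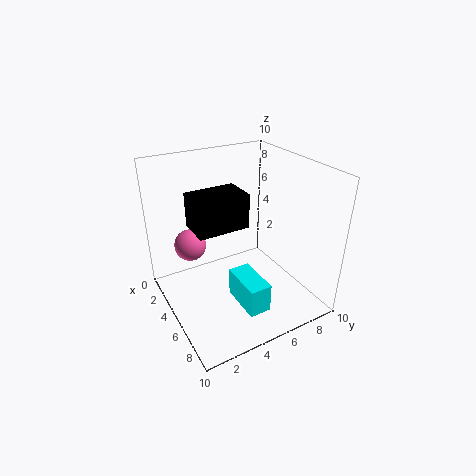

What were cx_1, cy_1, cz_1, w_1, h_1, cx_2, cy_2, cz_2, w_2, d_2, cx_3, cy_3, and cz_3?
cx_1 = 6; cy_1 = 1; cz_1 = 7.5; w_1 = 2; h_1 = 2; cx_2 = 5.5; cy_2 = 4; cz_2 = 1; w_2 = 3; d_2 = 1.5; cx_3 = 5; cy_3 = 1.5; cz_3 = 5.5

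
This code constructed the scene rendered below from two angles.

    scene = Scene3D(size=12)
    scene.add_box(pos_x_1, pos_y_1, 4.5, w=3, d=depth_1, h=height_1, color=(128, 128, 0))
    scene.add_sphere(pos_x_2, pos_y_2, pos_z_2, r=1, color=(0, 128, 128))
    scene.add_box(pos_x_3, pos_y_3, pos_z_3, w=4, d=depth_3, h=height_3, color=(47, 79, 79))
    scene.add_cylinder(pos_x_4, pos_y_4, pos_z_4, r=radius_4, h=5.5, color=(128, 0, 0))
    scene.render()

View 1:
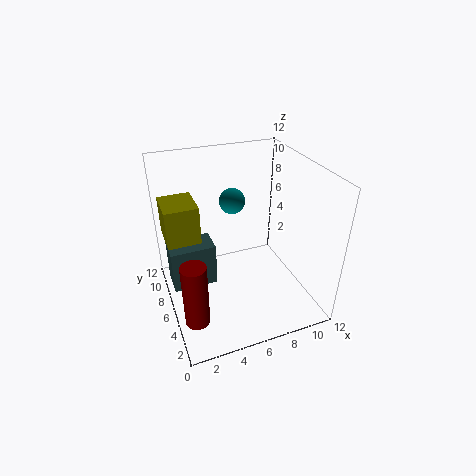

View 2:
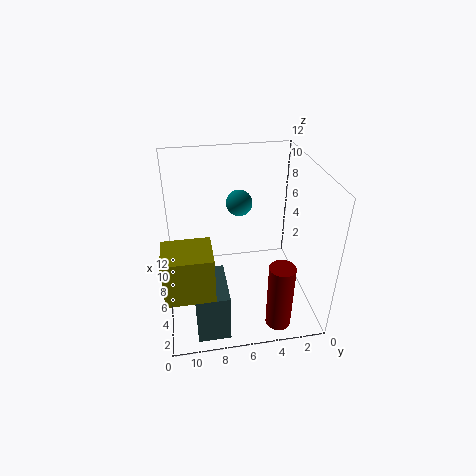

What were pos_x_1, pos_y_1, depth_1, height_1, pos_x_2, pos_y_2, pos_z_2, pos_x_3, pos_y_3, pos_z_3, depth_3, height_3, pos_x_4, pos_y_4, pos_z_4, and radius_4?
pos_x_1 = 0.5
pos_y_1 = 8.5
depth_1 = 3.5
height_1 = 3.5
pos_x_2 = 5.5
pos_y_2 = 6
pos_z_2 = 9.5
pos_x_3 = 0.5
pos_y_3 = 7.5
pos_z_3 = 0.5
depth_3 = 2.5
height_3 = 4
pos_x_4 = 1.5
pos_y_4 = 3.5
pos_z_4 = 0.5
radius_4 = 1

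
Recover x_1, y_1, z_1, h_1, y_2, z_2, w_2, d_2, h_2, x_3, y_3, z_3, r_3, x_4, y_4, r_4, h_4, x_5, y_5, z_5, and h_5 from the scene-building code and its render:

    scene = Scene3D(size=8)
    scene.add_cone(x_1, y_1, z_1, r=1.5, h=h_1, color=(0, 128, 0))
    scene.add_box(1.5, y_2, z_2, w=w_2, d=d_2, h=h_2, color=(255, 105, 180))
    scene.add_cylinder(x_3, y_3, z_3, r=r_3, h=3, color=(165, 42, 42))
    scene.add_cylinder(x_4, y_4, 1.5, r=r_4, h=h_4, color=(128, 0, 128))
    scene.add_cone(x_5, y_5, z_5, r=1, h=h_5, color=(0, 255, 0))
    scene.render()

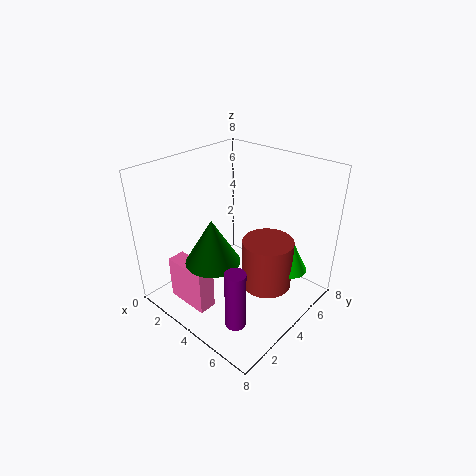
x_1 = 3.5; y_1 = 2.5; z_1 = 3; h_1 = 2.5; y_2 = 1; z_2 = 0.5; w_2 = 2.5; d_2 = 1; h_2 = 2.5; x_3 = 5; y_3 = 5.5; z_3 = 0.5; r_3 = 1.5; x_4 = 6.5; y_4 = 1; r_4 = 0.5; h_4 = 3; x_5 = 6; y_5 = 6.5; z_5 = 1.5; h_5 = 2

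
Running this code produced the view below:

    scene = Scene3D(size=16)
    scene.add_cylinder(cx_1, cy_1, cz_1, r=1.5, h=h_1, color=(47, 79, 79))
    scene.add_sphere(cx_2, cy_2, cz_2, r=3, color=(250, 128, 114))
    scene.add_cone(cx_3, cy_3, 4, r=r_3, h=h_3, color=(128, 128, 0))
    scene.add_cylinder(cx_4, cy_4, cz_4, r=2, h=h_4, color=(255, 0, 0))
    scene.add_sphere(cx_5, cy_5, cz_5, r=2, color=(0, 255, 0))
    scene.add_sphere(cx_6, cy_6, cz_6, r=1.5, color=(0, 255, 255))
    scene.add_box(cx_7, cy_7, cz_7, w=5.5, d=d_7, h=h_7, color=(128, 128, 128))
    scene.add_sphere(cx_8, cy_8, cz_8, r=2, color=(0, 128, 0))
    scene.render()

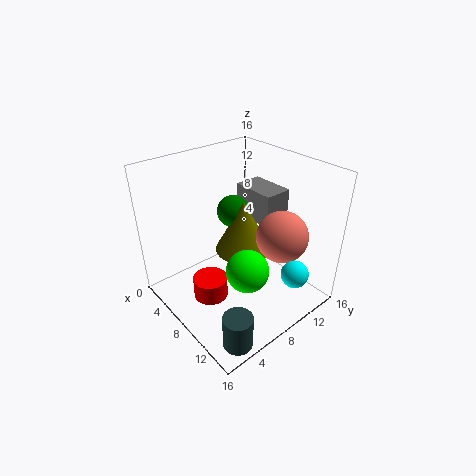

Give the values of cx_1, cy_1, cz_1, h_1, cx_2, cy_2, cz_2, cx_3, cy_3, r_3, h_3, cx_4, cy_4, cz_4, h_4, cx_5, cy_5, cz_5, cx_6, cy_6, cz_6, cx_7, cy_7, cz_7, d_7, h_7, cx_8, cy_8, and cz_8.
cx_1 = 14.5
cy_1 = 2.5
cz_1 = 1
h_1 = 3.5
cx_2 = 10.5
cy_2 = 12.5
cz_2 = 7.5
cx_3 = 5.5
cy_3 = 11
r_3 = 3.5
h_3 = 6.5
cx_4 = 6.5
cy_4 = 5
cz_4 = 0.5
h_4 = 2.5
cx_5 = 13.5
cy_5 = 4.5
cz_5 = 8.5
cx_6 = 14
cy_6 = 11
cz_6 = 5
cx_7 = 2.5
cy_7 = 12.5
cz_7 = 7.5
d_7 = 3.5
h_7 = 4
cx_8 = 3.5
cy_8 = 11
cz_8 = 8.5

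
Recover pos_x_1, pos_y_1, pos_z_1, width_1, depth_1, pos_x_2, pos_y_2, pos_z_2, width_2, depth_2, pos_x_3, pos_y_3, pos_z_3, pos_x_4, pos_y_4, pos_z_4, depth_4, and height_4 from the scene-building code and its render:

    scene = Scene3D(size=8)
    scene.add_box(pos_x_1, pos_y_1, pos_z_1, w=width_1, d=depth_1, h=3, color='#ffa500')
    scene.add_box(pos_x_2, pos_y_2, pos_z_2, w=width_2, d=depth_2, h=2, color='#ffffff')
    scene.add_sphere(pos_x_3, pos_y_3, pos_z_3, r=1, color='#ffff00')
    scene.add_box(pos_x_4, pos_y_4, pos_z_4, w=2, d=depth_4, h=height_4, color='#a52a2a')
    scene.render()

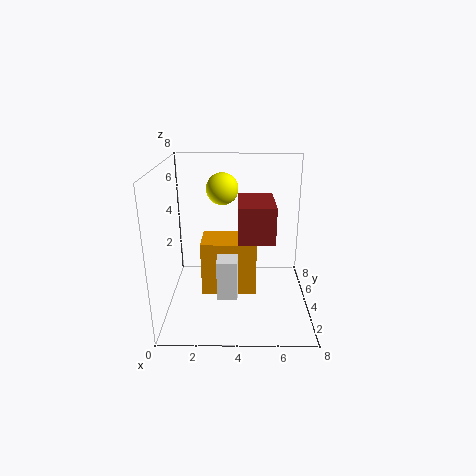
pos_x_1 = 2
pos_y_1 = 3
pos_z_1 = 1
width_1 = 3
depth_1 = 2
pos_x_2 = 3
pos_y_2 = 1
pos_z_2 = 2
width_2 = 1
depth_2 = 1
pos_x_3 = 3
pos_y_3 = 7
pos_z_3 = 6
pos_x_4 = 4
pos_y_4 = 3
pos_z_4 = 4
depth_4 = 3
height_4 = 2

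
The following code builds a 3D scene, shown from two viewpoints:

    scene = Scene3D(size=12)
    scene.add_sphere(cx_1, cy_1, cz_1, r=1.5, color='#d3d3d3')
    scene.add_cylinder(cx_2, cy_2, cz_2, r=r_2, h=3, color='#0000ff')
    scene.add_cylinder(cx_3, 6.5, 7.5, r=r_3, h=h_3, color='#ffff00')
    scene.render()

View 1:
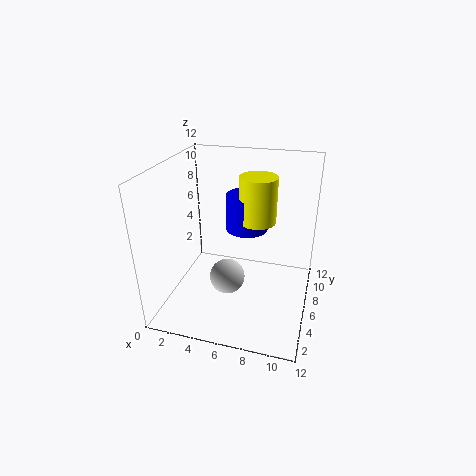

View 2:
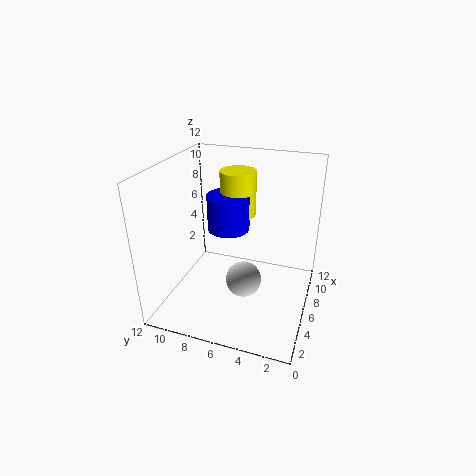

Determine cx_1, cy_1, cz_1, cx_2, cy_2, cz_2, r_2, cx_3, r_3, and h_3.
cx_1 = 5.25; cy_1 = 5.25; cz_1 = 2.5; cx_2 = 6.5; cy_2 = 7; cz_2 = 6.5; r_2 = 1.75; cx_3 = 7.5; r_3 = 1.5; h_3 = 3.75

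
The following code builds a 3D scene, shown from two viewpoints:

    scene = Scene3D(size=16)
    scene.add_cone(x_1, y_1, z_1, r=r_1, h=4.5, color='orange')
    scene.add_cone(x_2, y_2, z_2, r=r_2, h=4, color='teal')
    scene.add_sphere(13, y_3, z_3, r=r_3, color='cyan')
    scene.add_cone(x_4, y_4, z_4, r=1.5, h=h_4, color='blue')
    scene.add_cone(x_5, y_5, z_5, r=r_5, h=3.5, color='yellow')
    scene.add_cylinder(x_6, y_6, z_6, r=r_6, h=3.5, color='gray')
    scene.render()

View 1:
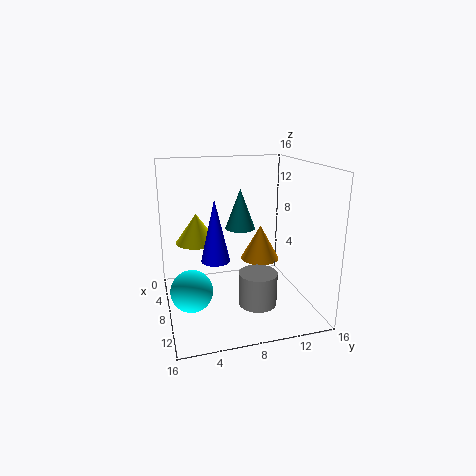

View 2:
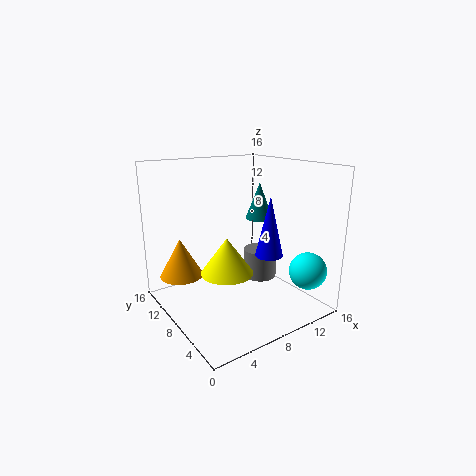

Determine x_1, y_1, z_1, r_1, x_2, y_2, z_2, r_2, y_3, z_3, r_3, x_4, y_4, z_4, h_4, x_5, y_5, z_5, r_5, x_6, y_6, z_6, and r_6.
x_1 = 3; y_1 = 12.5; z_1 = 3; r_1 = 2.5; x_2 = 10.5; y_2 = 7.5; z_2 = 10; r_2 = 1.5; y_3 = 2; z_3 = 5; r_3 = 2; x_4 = 10; y_4 = 5; z_4 = 6.5; h_4 = 6.5; x_5 = 4; y_5 = 4; z_5 = 6.5; r_5 = 2.5; x_6 = 12; y_6 = 9; z_6 = 2; r_6 = 2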